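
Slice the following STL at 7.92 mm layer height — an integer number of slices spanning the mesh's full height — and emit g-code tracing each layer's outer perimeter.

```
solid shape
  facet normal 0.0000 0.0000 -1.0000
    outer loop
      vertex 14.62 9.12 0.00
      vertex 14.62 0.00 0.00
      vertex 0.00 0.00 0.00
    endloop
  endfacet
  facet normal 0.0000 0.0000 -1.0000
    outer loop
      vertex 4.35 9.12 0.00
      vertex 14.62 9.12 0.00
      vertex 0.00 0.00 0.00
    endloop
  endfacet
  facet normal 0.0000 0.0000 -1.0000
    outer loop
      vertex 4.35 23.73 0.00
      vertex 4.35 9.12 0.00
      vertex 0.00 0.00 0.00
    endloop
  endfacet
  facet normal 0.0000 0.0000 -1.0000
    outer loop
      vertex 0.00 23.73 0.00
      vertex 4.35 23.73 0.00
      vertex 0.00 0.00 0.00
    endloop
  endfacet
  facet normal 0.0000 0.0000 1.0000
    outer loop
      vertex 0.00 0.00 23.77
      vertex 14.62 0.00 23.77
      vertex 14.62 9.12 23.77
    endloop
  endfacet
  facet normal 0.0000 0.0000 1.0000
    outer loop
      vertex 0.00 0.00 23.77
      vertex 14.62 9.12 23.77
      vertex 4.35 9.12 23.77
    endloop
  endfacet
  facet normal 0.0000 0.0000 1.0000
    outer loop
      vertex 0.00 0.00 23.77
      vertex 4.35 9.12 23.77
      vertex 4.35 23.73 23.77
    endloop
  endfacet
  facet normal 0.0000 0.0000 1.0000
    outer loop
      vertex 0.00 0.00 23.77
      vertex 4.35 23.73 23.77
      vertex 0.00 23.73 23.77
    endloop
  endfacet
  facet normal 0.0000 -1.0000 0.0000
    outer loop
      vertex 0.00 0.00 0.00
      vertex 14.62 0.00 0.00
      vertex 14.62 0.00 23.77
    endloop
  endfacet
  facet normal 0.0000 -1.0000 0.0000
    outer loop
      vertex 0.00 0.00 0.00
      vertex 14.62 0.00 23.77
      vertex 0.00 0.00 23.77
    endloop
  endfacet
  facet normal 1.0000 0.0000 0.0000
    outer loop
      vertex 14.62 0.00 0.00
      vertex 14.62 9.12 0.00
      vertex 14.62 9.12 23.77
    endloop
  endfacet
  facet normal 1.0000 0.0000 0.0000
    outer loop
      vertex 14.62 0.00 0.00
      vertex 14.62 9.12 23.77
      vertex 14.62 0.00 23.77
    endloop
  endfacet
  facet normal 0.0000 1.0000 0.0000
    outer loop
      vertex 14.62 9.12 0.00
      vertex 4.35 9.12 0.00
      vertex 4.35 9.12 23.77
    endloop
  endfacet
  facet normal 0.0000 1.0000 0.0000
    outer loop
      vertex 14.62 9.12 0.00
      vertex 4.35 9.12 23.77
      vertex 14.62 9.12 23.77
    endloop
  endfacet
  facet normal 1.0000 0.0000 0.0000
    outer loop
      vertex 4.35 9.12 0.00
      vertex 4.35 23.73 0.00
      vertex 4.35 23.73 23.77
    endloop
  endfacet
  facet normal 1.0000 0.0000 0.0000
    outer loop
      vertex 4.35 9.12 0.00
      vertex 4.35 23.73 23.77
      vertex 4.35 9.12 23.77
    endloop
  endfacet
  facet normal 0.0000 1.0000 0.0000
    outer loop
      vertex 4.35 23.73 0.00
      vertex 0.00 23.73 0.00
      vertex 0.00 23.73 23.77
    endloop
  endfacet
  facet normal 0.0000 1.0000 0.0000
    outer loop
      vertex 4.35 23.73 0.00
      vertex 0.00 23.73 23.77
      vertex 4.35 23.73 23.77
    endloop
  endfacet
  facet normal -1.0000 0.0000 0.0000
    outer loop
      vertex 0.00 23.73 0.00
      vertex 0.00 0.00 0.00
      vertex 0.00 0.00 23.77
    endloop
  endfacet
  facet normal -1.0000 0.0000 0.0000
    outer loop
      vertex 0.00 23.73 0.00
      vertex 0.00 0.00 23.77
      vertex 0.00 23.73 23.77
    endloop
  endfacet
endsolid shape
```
; perimeter-only toolpath
G21 ; units = mm
G90 ; absolute positioning
G28 ; home
; layer 1
G0 Z7.92
G0 X0.00 Y0.00
G1 X14.62 Y0.00
G1 X14.62 Y9.12
G1 X4.35 Y9.12
G1 X4.35 Y23.73
G1 X0.00 Y23.73
G1 X0.00 Y0.00
; layer 2
G0 Z15.85
G0 X0.00 Y0.00
G1 X14.62 Y0.00
G1 X14.62 Y9.12
G1 X4.35 Y9.12
G1 X4.35 Y23.73
G1 X0.00 Y23.73
G1 X0.00 Y0.00
; layer 3
G0 Z23.77
G0 X0.00 Y0.00
G1 X14.62 Y0.00
G1 X14.62 Y9.12
G1 X4.35 Y9.12
G1 X4.35 Y23.73
G1 X0.00 Y23.73
G1 X0.00 Y0.00
M2 ; end

The solid is an L-shaped prism: outer 14.6 × 23.7 mm, arm thicknesses ≈ 9.12 mm (horizontal) and 4.35 mm (vertical), extruded 23.8 mm in z. Slicing at Δz = 7.92 mm — 3 equal slices spanning the solid's height, so layer i sits at z = i·h/3 — gives 3 non-empty perimeters. Each is a 6-segment closed polygon; G0 lifts to the layer z and rapids to the start vertex, then G1 traces the edges.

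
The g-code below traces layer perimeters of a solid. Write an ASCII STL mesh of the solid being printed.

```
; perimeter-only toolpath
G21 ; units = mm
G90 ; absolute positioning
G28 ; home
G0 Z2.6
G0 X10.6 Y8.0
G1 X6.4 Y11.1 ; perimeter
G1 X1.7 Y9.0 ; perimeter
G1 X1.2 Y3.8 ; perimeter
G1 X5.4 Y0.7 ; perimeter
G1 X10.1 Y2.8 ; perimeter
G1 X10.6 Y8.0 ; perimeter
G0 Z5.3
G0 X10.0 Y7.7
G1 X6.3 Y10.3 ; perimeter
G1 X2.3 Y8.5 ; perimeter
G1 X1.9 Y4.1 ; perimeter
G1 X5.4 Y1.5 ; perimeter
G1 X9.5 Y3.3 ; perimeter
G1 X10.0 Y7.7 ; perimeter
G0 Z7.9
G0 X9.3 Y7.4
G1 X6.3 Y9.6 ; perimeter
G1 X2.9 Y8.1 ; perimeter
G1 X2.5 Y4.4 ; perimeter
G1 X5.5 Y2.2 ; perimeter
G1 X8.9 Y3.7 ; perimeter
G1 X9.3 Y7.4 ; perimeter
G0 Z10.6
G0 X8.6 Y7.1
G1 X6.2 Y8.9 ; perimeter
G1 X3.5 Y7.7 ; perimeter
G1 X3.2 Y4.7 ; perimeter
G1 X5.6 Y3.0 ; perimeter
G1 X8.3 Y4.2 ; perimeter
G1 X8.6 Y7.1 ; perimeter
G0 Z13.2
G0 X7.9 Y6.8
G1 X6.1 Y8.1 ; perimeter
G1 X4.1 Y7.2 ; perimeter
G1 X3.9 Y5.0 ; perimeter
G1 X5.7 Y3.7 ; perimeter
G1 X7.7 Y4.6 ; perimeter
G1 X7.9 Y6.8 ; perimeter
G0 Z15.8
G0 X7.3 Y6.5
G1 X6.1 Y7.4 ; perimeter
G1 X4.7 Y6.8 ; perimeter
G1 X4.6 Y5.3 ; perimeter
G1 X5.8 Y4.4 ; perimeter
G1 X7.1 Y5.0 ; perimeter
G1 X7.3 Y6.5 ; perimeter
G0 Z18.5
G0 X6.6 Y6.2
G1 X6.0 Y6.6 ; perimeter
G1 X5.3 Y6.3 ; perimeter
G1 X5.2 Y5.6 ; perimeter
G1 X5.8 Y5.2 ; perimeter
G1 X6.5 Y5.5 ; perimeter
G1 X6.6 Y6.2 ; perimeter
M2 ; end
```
solid part
  facet normal 0.0000 0.0000 -1.0000
    outer loop
      vertex 1.1 9.4 0.0
      vertex 6.5 11.8 0.0
      vertex 11.3 8.3 0.0
    endloop
  endfacet
  facet normal 0.0000 0.0000 -1.0000
    outer loop
      vertex 0.5 3.5 0.0
      vertex 1.1 9.4 0.0
      vertex 11.3 8.3 0.0
    endloop
  endfacet
  facet normal 0.0000 0.0000 -1.0000
    outer loop
      vertex 5.3 0.0 0.0
      vertex 0.5 3.5 0.0
      vertex 11.3 8.3 0.0
    endloop
  endfacet
  facet normal 0.0000 0.0000 -1.0000
    outer loop
      vertex 10.7 2.4 0.0
      vertex 5.3 0.0 0.0
      vertex 11.3 8.3 0.0
    endloop
  endfacet
  facet normal 0.5726 0.7852 0.2358
    outer loop
      vertex 11.3 8.3 0.0
      vertex 6.5 11.8 0.0
      vertex 5.9 5.9 21.1
    endloop
  endfacet
  facet normal -0.3946 0.8878 0.2370
    outer loop
      vertex 6.5 11.8 0.0
      vertex 1.1 9.4 0.0
      vertex 5.9 5.9 21.1
    endloop
  endfacet
  facet normal -0.9667 0.0983 0.2362
    outer loop
      vertex 1.1 9.4 0.0
      vertex 0.5 3.5 0.0
      vertex 5.9 5.9 21.1
    endloop
  endfacet
  facet normal -0.5726 -0.7852 0.2358
    outer loop
      vertex 0.5 3.5 0.0
      vertex 5.3 0.0 0.0
      vertex 5.9 5.9 21.1
    endloop
  endfacet
  facet normal 0.3946 -0.8878 0.2370
    outer loop
      vertex 5.3 0.0 0.0
      vertex 10.7 2.4 0.0
      vertex 5.9 5.9 21.1
    endloop
  endfacet
  facet normal 0.9667 -0.0983 0.2362
    outer loop
      vertex 10.7 2.4 0.0
      vertex 11.3 8.3 0.0
      vertex 5.9 5.9 21.1
    endloop
  endfacet
endsolid part

The G0 Z moves step by Δz≈2.6 mm. The G1 loops shrink linearly with z, so the solid tapers from its base footprint up to z≈21.1. Closing with a flat bottom cap and the tapered top and triangulating gives 10 facets — a regular 6-sided pyramid, base circumscribed radius ≈ 5.9 mm, apex at z ≈ 21.1 mm.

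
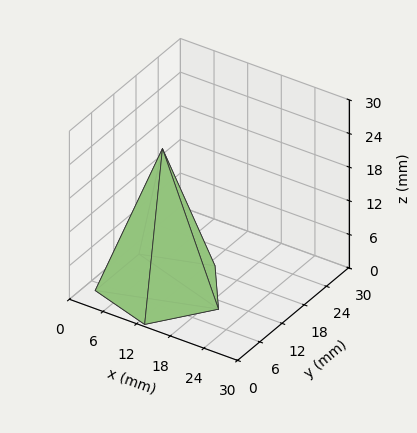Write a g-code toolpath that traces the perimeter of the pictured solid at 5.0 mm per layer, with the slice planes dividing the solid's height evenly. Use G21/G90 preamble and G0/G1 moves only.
Reading the render: the shape is a regular 5-sided pyramid, base circumscribed radius ≈ 10 mm, apex at z ≈ 25 mm (dimensions read to the nearest mm from the axis ticks). For the g-code, the solid's height is divided into equal slices at the stated Δz and each level perimeter traced with G1 moves after a G0 lift.

; perimeter-only toolpath
G21 ; units = mm
G90 ; absolute positioning
G28 ; home
; layer 1
G0 Z5.0
G0 X18.0 Y10.0
G1 X12.5 Y17.6
G1 X3.5 Y14.7
G1 X3.5 Y5.3
G1 X12.5 Y2.4
G1 X18.0 Y10.0
; layer 2
G0 Z10.0
G0 X16.0 Y10.0
G1 X11.9 Y15.7
G1 X5.1 Y13.5
G1 X5.1 Y6.5
G1 X11.9 Y4.3
G1 X16.0 Y10.0
; layer 3
G0 Z15.0
G0 X14.0 Y10.0
G1 X11.2 Y13.8
G1 X6.8 Y12.4
G1 X6.8 Y7.6
G1 X11.2 Y6.2
G1 X14.0 Y10.0
; layer 4
G0 Z20.0
G0 X12.0 Y10.0
G1 X10.6 Y11.9
G1 X8.4 Y11.2
G1 X8.4 Y8.8
G1 X10.6 Y8.1
G1 X12.0 Y10.0
M2 ; end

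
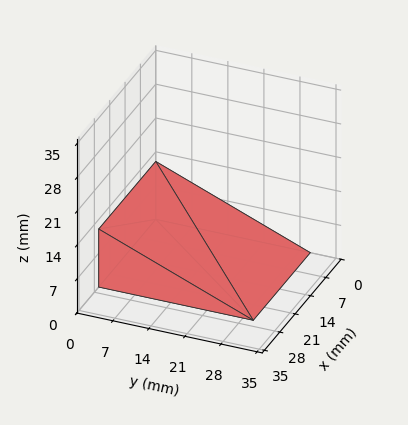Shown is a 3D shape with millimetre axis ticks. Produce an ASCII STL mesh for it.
Reading the render: the shape is a wedge (ramp): 26 × 30 mm base, rising to 12 mm along the y=0 edge and sloping linearly to z=0 at y=30 (dimensions read to the nearest mm from the axis ticks). For the STL, each face is triangulated and given an outward normal.

solid part
  facet normal 0.0000 0.0000 -1.0000
    outer loop
      vertex 26.0 30.0 0.0
      vertex 26.0 0.0 0.0
      vertex 0.0 0.0 0.0
    endloop
  endfacet
  facet normal 0.0000 0.0000 -1.0000
    outer loop
      vertex 0.0 30.0 0.0
      vertex 26.0 30.0 0.0
      vertex 0.0 0.0 0.0
    endloop
  endfacet
  facet normal 0.0000 -1.0000 0.0000
    outer loop
      vertex 0.0 0.0 0.0
      vertex 26.0 0.0 0.0
      vertex 26.0 0.0 12.0
    endloop
  endfacet
  facet normal 0.0000 -1.0000 0.0000
    outer loop
      vertex 0.0 0.0 0.0
      vertex 26.0 0.0 12.0
      vertex 0.0 0.0 12.0
    endloop
  endfacet
  facet normal 0.0000 0.3714 0.9285
    outer loop
      vertex 0.0 0.0 12.0
      vertex 26.0 0.0 12.0
      vertex 26.0 30.0 0.0
    endloop
  endfacet
  facet normal 0.0000 0.3714 0.9285
    outer loop
      vertex 0.0 0.0 12.0
      vertex 26.0 30.0 0.0
      vertex 0.0 30.0 0.0
    endloop
  endfacet
  facet normal -1.0000 0.0000 0.0000
    outer loop
      vertex 0.0 0.0 12.0
      vertex 0.0 30.0 0.0
      vertex 0.0 0.0 0.0
    endloop
  endfacet
  facet normal 1.0000 0.0000 0.0000
    outer loop
      vertex 26.0 0.0 0.0
      vertex 26.0 30.0 0.0
      vertex 26.0 0.0 12.0
    endloop
  endfacet
endsolid part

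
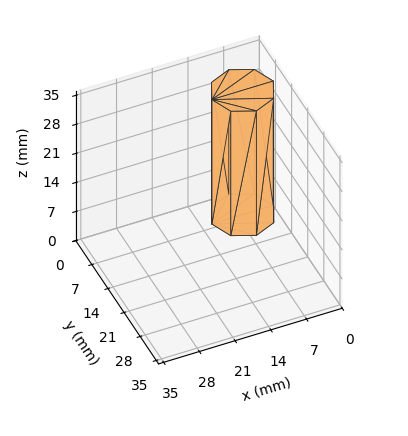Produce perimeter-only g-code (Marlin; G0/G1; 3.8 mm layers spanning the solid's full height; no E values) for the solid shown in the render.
Reading the render: the shape is a regular 8-sided prism (a cylinder approximated with 8 flat sides), circumscribed radius ≈ 6 mm, height ≈ 30 mm (dimensions read to the nearest mm from the axis ticks). For the g-code, the solid's height is divided into equal slices at the stated Δz and each level perimeter traced with G1 moves after a G0 lift.

; perimeter-only toolpath
G21 ; units = mm
G90 ; absolute positioning
G28 ; home
; layer 1
G0 Z3.8
G0 X12.0 Y6.0
G1 X10.2 Y10.2
G1 X6.0 Y12.0
G1 X1.8 Y10.2
G1 X0.0 Y6.0
G1 X1.8 Y1.8
G1 X6.0 Y0.0
G1 X10.2 Y1.8
G1 X12.0 Y6.0
; layer 2
G0 Z7.5
G0 X12.0 Y6.0
G1 X10.2 Y10.2
G1 X6.0 Y12.0
G1 X1.8 Y10.2
G1 X0.0 Y6.0
G1 X1.8 Y1.8
G1 X6.0 Y0.0
G1 X10.2 Y1.8
G1 X12.0 Y6.0
; layer 3
G0 Z11.2
G0 X12.0 Y6.0
G1 X10.2 Y10.2
G1 X6.0 Y12.0
G1 X1.8 Y10.2
G1 X0.0 Y6.0
G1 X1.8 Y1.8
G1 X6.0 Y0.0
G1 X10.2 Y1.8
G1 X12.0 Y6.0
; layer 4
G0 Z15.0
G0 X12.0 Y6.0
G1 X10.2 Y10.2
G1 X6.0 Y12.0
G1 X1.8 Y10.2
G1 X0.0 Y6.0
G1 X1.8 Y1.8
G1 X6.0 Y0.0
G1 X10.2 Y1.8
G1 X12.0 Y6.0
; layer 5
G0 Z18.8
G0 X12.0 Y6.0
G1 X10.2 Y10.2
G1 X6.0 Y12.0
G1 X1.8 Y10.2
G1 X0.0 Y6.0
G1 X1.8 Y1.8
G1 X6.0 Y0.0
G1 X10.2 Y1.8
G1 X12.0 Y6.0
; layer 6
G0 Z22.5
G0 X12.0 Y6.0
G1 X10.2 Y10.2
G1 X6.0 Y12.0
G1 X1.8 Y10.2
G1 X0.0 Y6.0
G1 X1.8 Y1.8
G1 X6.0 Y0.0
G1 X10.2 Y1.8
G1 X12.0 Y6.0
; layer 7
G0 Z26.2
G0 X12.0 Y6.0
G1 X10.2 Y10.2
G1 X6.0 Y12.0
G1 X1.8 Y10.2
G1 X0.0 Y6.0
G1 X1.8 Y1.8
G1 X6.0 Y0.0
G1 X10.2 Y1.8
G1 X12.0 Y6.0
; layer 8
G0 Z30.0
G0 X12.0 Y6.0
G1 X10.2 Y10.2
G1 X6.0 Y12.0
G1 X1.8 Y10.2
G1 X0.0 Y6.0
G1 X1.8 Y1.8
G1 X6.0 Y0.0
G1 X10.2 Y1.8
G1 X12.0 Y6.0
M2 ; end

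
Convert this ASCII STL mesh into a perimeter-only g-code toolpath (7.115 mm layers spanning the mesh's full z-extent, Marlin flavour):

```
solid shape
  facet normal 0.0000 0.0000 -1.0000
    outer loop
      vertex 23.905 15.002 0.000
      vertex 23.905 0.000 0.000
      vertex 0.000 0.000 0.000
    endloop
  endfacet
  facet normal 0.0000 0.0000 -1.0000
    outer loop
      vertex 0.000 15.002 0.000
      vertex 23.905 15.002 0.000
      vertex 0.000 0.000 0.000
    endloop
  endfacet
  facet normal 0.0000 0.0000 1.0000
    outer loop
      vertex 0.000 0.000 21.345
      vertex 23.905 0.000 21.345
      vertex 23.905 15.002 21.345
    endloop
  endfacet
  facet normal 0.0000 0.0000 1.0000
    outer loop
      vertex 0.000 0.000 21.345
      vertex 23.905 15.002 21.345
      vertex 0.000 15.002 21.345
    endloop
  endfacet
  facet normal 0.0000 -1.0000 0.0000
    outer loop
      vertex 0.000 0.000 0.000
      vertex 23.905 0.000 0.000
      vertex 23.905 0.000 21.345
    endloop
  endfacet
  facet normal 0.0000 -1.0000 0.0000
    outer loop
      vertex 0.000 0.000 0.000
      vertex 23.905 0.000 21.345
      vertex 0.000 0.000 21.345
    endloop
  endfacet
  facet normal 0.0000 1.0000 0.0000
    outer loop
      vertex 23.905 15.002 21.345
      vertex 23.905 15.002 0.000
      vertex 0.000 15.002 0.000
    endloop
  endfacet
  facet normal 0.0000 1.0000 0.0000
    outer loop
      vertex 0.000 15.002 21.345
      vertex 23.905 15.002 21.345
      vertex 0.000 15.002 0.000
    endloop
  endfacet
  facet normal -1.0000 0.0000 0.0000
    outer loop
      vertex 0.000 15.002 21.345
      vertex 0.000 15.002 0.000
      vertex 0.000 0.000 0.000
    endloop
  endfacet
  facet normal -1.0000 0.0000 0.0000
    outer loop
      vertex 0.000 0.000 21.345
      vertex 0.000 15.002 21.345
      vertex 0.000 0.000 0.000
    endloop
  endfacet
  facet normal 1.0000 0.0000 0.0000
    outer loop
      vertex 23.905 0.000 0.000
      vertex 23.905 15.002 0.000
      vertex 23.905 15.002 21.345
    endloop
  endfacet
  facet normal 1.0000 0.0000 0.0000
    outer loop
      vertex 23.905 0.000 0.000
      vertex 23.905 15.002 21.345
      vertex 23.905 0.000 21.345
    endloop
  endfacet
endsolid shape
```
; perimeter-only toolpath
G21 ; units = mm
G90 ; absolute positioning
G28 ; home
; layer 1
G0 Z7.115
G0 X0.000 Y0.000
G1 X23.905 Y0.000
G1 X23.905 Y15.002
G1 X0.000 Y15.002
G1 X0.000 Y0.000
; layer 2
G0 Z14.230
G0 X0.000 Y0.000
G1 X23.905 Y0.000
G1 X23.905 Y15.002
G1 X0.000 Y15.002
G1 X0.000 Y0.000
; layer 3
G0 Z21.345
G0 X0.000 Y0.000
G1 X23.905 Y0.000
G1 X23.905 Y15.002
G1 X0.000 Y15.002
G1 X0.000 Y0.000
M2 ; end

The solid is a rectangular box, roughly 23.9 × 15 mm footprint and 21.3 mm tall. Slicing at Δz = 7.115 mm — 3 equal slices spanning the solid's height, so layer i sits at z = i·h/3 — gives 3 non-empty perimeters. Each is a 4-segment closed polygon; G0 lifts to the layer z and rapids to the start vertex, then G1 traces the edges.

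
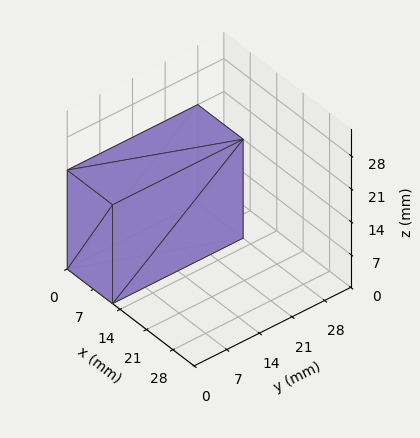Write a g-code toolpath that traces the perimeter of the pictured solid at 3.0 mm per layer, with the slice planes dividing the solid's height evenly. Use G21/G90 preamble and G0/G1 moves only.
Reading the render: the shape is a rectangular box, roughly 12 × 28 mm footprint and 21 mm tall (dimensions read to the nearest mm from the axis ticks). For the g-code, the solid's height is divided into equal slices at the stated Δz and each level perimeter traced with G1 moves after a G0 lift.

; perimeter-only toolpath
G21 ; units = mm
G90 ; absolute positioning
G28 ; home
; layer 1
G0 Z3.0
G0 X0.0 Y0.0
G1 X12.0 Y0.0
G1 X12.0 Y28.0
G1 X0.0 Y28.0
G1 X0.0 Y0.0
; layer 2
G0 Z6.0
G0 X0.0 Y0.0
G1 X12.0 Y0.0
G1 X12.0 Y28.0
G1 X0.0 Y28.0
G1 X0.0 Y0.0
; layer 3
G0 Z9.0
G0 X0.0 Y0.0
G1 X12.0 Y0.0
G1 X12.0 Y28.0
G1 X0.0 Y28.0
G1 X0.0 Y0.0
; layer 4
G0 Z12.0
G0 X0.0 Y0.0
G1 X12.0 Y0.0
G1 X12.0 Y28.0
G1 X0.0 Y28.0
G1 X0.0 Y0.0
; layer 5
G0 Z15.0
G0 X0.0 Y0.0
G1 X12.0 Y0.0
G1 X12.0 Y28.0
G1 X0.0 Y28.0
G1 X0.0 Y0.0
; layer 6
G0 Z18.0
G0 X0.0 Y0.0
G1 X12.0 Y0.0
G1 X12.0 Y28.0
G1 X0.0 Y28.0
G1 X0.0 Y0.0
; layer 7
G0 Z21.0
G0 X0.0 Y0.0
G1 X12.0 Y0.0
G1 X12.0 Y28.0
G1 X0.0 Y28.0
G1 X0.0 Y0.0
M2 ; end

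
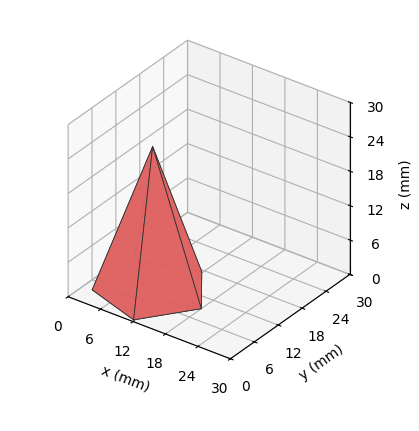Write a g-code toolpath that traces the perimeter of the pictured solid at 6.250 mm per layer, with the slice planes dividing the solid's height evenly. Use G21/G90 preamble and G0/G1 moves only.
Reading the render: the shape is a regular 5-sided pyramid, base circumscribed radius ≈ 9 mm, apex at z ≈ 25 mm (dimensions read to the nearest mm from the axis ticks). For the g-code, the solid's height is divided into equal slices at the stated Δz and each level perimeter traced with G1 moves after a G0 lift.

; perimeter-only toolpath
G21 ; units = mm
G90 ; absolute positioning
G28 ; home
; layer 1
G0 Z6.250
G0 X15.750 Y9.000
G1 X11.086 Y15.420
G1 X3.539 Y12.967
G1 X3.539 Y5.032
G1 X11.086 Y2.580
G1 X15.750 Y9.000
; layer 2
G0 Z12.500
G0 X13.500 Y9.000
G1 X10.390 Y13.280
G1 X5.359 Y11.645
G1 X5.359 Y6.355
G1 X10.390 Y4.720
G1 X13.500 Y9.000
; layer 3
G0 Z18.750
G0 X11.250 Y9.000
G1 X9.695 Y11.140
G1 X7.180 Y10.322
G1 X7.180 Y7.678
G1 X9.695 Y6.860
G1 X11.250 Y9.000
M2 ; end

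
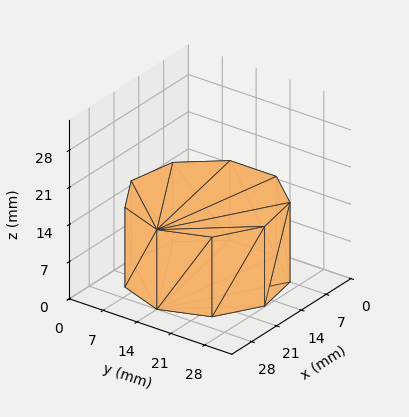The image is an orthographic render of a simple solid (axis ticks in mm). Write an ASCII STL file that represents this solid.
Reading the render: the shape is a regular 9-sided prism (a cylinder approximated with 9 flat sides), circumscribed radius ≈ 14 mm, height ≈ 15 mm (dimensions read to the nearest mm from the axis ticks). For the STL, each face is triangulated and given an outward normal.

solid part
  facet normal 0.0000 0.0000 -1.0000
    outer loop
      vertex 16.43 27.79 0.00
      vertex 24.72 23.00 0.00
      vertex 28.00 14.00 0.00
    endloop
  endfacet
  facet normal 0.0000 0.0000 -1.0000
    outer loop
      vertex 7.00 26.12 0.00
      vertex 16.43 27.79 0.00
      vertex 28.00 14.00 0.00
    endloop
  endfacet
  facet normal 0.0000 0.0000 -1.0000
    outer loop
      vertex 0.84 18.79 0.00
      vertex 7.00 26.12 0.00
      vertex 28.00 14.00 0.00
    endloop
  endfacet
  facet normal 0.0000 0.0000 -1.0000
    outer loop
      vertex 0.84 9.21 0.00
      vertex 0.84 18.79 0.00
      vertex 28.00 14.00 0.00
    endloop
  endfacet
  facet normal 0.0000 0.0000 -1.0000
    outer loop
      vertex 7.00 1.88 0.00
      vertex 0.84 9.21 0.00
      vertex 28.00 14.00 0.00
    endloop
  endfacet
  facet normal 0.0000 0.0000 -1.0000
    outer loop
      vertex 16.43 0.21 0.00
      vertex 7.00 1.88 0.00
      vertex 28.00 14.00 0.00
    endloop
  endfacet
  facet normal 0.0000 0.0000 -1.0000
    outer loop
      vertex 24.72 5.00 0.00
      vertex 16.43 0.21 0.00
      vertex 28.00 14.00 0.00
    endloop
  endfacet
  facet normal 0.0000 0.0000 1.0000
    outer loop
      vertex 28.00 14.00 15.00
      vertex 24.72 23.00 15.00
      vertex 16.43 27.79 15.00
    endloop
  endfacet
  facet normal 0.0000 0.0000 1.0000
    outer loop
      vertex 28.00 14.00 15.00
      vertex 16.43 27.79 15.00
      vertex 7.00 26.12 15.00
    endloop
  endfacet
  facet normal 0.0000 0.0000 1.0000
    outer loop
      vertex 28.00 14.00 15.00
      vertex 7.00 26.12 15.00
      vertex 0.84 18.79 15.00
    endloop
  endfacet
  facet normal 0.0000 0.0000 1.0000
    outer loop
      vertex 28.00 14.00 15.00
      vertex 0.84 18.79 15.00
      vertex 0.84 9.21 15.00
    endloop
  endfacet
  facet normal 0.0000 0.0000 1.0000
    outer loop
      vertex 28.00 14.00 15.00
      vertex 0.84 9.21 15.00
      vertex 7.00 1.88 15.00
    endloop
  endfacet
  facet normal 0.0000 0.0000 1.0000
    outer loop
      vertex 28.00 14.00 15.00
      vertex 7.00 1.88 15.00
      vertex 16.43 0.21 15.00
    endloop
  endfacet
  facet normal 0.0000 0.0000 1.0000
    outer loop
      vertex 28.00 14.00 15.00
      vertex 16.43 0.21 15.00
      vertex 24.72 5.00 15.00
    endloop
  endfacet
  facet normal 0.9395 0.3424 0.0000
    outer loop
      vertex 28.00 14.00 0.00
      vertex 24.72 23.00 0.00
      vertex 24.72 23.00 15.00
    endloop
  endfacet
  facet normal 0.9395 0.3424 0.0000
    outer loop
      vertex 28.00 14.00 0.00
      vertex 24.72 23.00 15.00
      vertex 28.00 14.00 15.00
    endloop
  endfacet
  facet normal 0.5003 0.8659 0.0000
    outer loop
      vertex 24.72 23.00 0.00
      vertex 16.43 27.79 0.00
      vertex 16.43 27.79 15.00
    endloop
  endfacet
  facet normal 0.5003 0.8659 0.0000
    outer loop
      vertex 24.72 23.00 0.00
      vertex 16.43 27.79 15.00
      vertex 24.72 23.00 15.00
    endloop
  endfacet
  facet normal -0.1744 0.9847 0.0000
    outer loop
      vertex 16.43 27.79 0.00
      vertex 7.00 26.12 0.00
      vertex 7.00 26.12 15.00
    endloop
  endfacet
  facet normal -0.1744 0.9847 0.0000
    outer loop
      vertex 16.43 27.79 0.00
      vertex 7.00 26.12 15.00
      vertex 16.43 27.79 15.00
    endloop
  endfacet
  facet normal -0.7656 0.6434 0.0000
    outer loop
      vertex 7.00 26.12 0.00
      vertex 0.84 18.79 0.00
      vertex 0.84 18.79 15.00
    endloop
  endfacet
  facet normal -0.7656 0.6434 0.0000
    outer loop
      vertex 7.00 26.12 0.00
      vertex 0.84 18.79 15.00
      vertex 7.00 26.12 15.00
    endloop
  endfacet
  facet normal -1.0000 0.0000 0.0000
    outer loop
      vertex 0.84 18.79 0.00
      vertex 0.84 9.21 0.00
      vertex 0.84 9.21 15.00
    endloop
  endfacet
  facet normal -1.0000 0.0000 0.0000
    outer loop
      vertex 0.84 18.79 0.00
      vertex 0.84 9.21 15.00
      vertex 0.84 18.79 15.00
    endloop
  endfacet
  facet normal -0.7656 -0.6434 0.0000
    outer loop
      vertex 0.84 9.21 0.00
      vertex 7.00 1.88 0.00
      vertex 7.00 1.88 15.00
    endloop
  endfacet
  facet normal -0.7656 -0.6434 0.0000
    outer loop
      vertex 0.84 9.21 0.00
      vertex 7.00 1.88 15.00
      vertex 0.84 9.21 15.00
    endloop
  endfacet
  facet normal -0.1744 -0.9847 0.0000
    outer loop
      vertex 7.00 1.88 0.00
      vertex 16.43 0.21 0.00
      vertex 16.43 0.21 15.00
    endloop
  endfacet
  facet normal -0.1744 -0.9847 0.0000
    outer loop
      vertex 7.00 1.88 0.00
      vertex 16.43 0.21 15.00
      vertex 7.00 1.88 15.00
    endloop
  endfacet
  facet normal 0.5003 -0.8659 0.0000
    outer loop
      vertex 16.43 0.21 0.00
      vertex 24.72 5.00 0.00
      vertex 24.72 5.00 15.00
    endloop
  endfacet
  facet normal 0.5003 -0.8659 0.0000
    outer loop
      vertex 16.43 0.21 0.00
      vertex 24.72 5.00 15.00
      vertex 16.43 0.21 15.00
    endloop
  endfacet
  facet normal 0.9395 -0.3424 0.0000
    outer loop
      vertex 24.72 5.00 0.00
      vertex 28.00 14.00 0.00
      vertex 28.00 14.00 15.00
    endloop
  endfacet
  facet normal 0.9395 -0.3424 0.0000
    outer loop
      vertex 24.72 5.00 0.00
      vertex 28.00 14.00 15.00
      vertex 24.72 5.00 15.00
    endloop
  endfacet
endsolid part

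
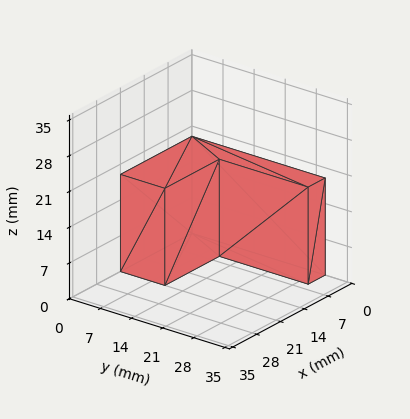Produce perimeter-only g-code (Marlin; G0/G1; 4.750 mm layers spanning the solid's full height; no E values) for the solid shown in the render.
Reading the render: the shape is an L-shaped prism: outer 21 × 30 mm, arm thicknesses ≈ 10 mm (horizontal) and 5 mm (vertical), extruded 19 mm in z (dimensions read to the nearest mm from the axis ticks). For the g-code, the solid's height is divided into equal slices at the stated Δz and each level perimeter traced with G1 moves after a G0 lift.

; perimeter-only toolpath
G21 ; units = mm
G90 ; absolute positioning
G28 ; home
; layer 1
G0 Z4.750
G0 X0.000 Y0.000
G1 X21.000 Y0.000
G1 X21.000 Y10.000
G1 X5.000 Y10.000
G1 X5.000 Y30.000
G1 X0.000 Y30.000
G1 X0.000 Y0.000
; layer 2
G0 Z9.500
G0 X0.000 Y0.000
G1 X21.000 Y0.000
G1 X21.000 Y10.000
G1 X5.000 Y10.000
G1 X5.000 Y30.000
G1 X0.000 Y30.000
G1 X0.000 Y0.000
; layer 3
G0 Z14.250
G0 X0.000 Y0.000
G1 X21.000 Y0.000
G1 X21.000 Y10.000
G1 X5.000 Y10.000
G1 X5.000 Y30.000
G1 X0.000 Y30.000
G1 X0.000 Y0.000
; layer 4
G0 Z19.000
G0 X0.000 Y0.000
G1 X21.000 Y0.000
G1 X21.000 Y10.000
G1 X5.000 Y10.000
G1 X5.000 Y30.000
G1 X0.000 Y30.000
G1 X0.000 Y0.000
M2 ; end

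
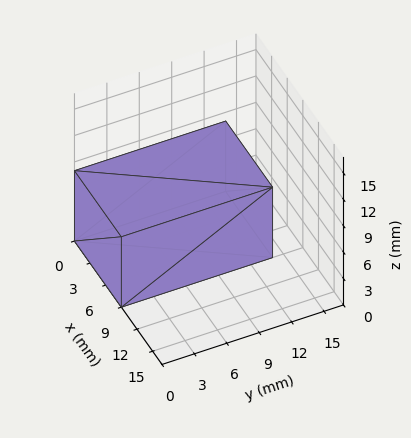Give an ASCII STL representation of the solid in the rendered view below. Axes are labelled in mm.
Reading the render: the shape is a rectangular box, roughly 9 × 14 mm footprint and 8 mm tall (dimensions read to the nearest mm from the axis ticks). For the STL, each face is triangulated and given an outward normal.

solid part
  facet normal 0.0000 0.0000 -1.0000
    outer loop
      vertex 9.0 14.0 0.0
      vertex 9.0 0.0 0.0
      vertex 0.0 0.0 0.0
    endloop
  endfacet
  facet normal 0.0000 0.0000 -1.0000
    outer loop
      vertex 0.0 14.0 0.0
      vertex 9.0 14.0 0.0
      vertex 0.0 0.0 0.0
    endloop
  endfacet
  facet normal 0.0000 0.0000 1.0000
    outer loop
      vertex 0.0 0.0 8.0
      vertex 9.0 0.0 8.0
      vertex 9.0 14.0 8.0
    endloop
  endfacet
  facet normal 0.0000 0.0000 1.0000
    outer loop
      vertex 0.0 0.0 8.0
      vertex 9.0 14.0 8.0
      vertex 0.0 14.0 8.0
    endloop
  endfacet
  facet normal 0.0000 -1.0000 0.0000
    outer loop
      vertex 0.0 0.0 0.0
      vertex 9.0 0.0 0.0
      vertex 9.0 0.0 8.0
    endloop
  endfacet
  facet normal 0.0000 -1.0000 0.0000
    outer loop
      vertex 0.0 0.0 0.0
      vertex 9.0 0.0 8.0
      vertex 0.0 0.0 8.0
    endloop
  endfacet
  facet normal 0.0000 1.0000 0.0000
    outer loop
      vertex 9.0 14.0 8.0
      vertex 9.0 14.0 0.0
      vertex 0.0 14.0 0.0
    endloop
  endfacet
  facet normal 0.0000 1.0000 0.0000
    outer loop
      vertex 0.0 14.0 8.0
      vertex 9.0 14.0 8.0
      vertex 0.0 14.0 0.0
    endloop
  endfacet
  facet normal -1.0000 0.0000 0.0000
    outer loop
      vertex 0.0 14.0 8.0
      vertex 0.0 14.0 0.0
      vertex 0.0 0.0 0.0
    endloop
  endfacet
  facet normal -1.0000 0.0000 0.0000
    outer loop
      vertex 0.0 0.0 8.0
      vertex 0.0 14.0 8.0
      vertex 0.0 0.0 0.0
    endloop
  endfacet
  facet normal 1.0000 0.0000 0.0000
    outer loop
      vertex 9.0 0.0 0.0
      vertex 9.0 14.0 0.0
      vertex 9.0 14.0 8.0
    endloop
  endfacet
  facet normal 1.0000 0.0000 0.0000
    outer loop
      vertex 9.0 0.0 0.0
      vertex 9.0 14.0 8.0
      vertex 9.0 0.0 8.0
    endloop
  endfacet
endsolid part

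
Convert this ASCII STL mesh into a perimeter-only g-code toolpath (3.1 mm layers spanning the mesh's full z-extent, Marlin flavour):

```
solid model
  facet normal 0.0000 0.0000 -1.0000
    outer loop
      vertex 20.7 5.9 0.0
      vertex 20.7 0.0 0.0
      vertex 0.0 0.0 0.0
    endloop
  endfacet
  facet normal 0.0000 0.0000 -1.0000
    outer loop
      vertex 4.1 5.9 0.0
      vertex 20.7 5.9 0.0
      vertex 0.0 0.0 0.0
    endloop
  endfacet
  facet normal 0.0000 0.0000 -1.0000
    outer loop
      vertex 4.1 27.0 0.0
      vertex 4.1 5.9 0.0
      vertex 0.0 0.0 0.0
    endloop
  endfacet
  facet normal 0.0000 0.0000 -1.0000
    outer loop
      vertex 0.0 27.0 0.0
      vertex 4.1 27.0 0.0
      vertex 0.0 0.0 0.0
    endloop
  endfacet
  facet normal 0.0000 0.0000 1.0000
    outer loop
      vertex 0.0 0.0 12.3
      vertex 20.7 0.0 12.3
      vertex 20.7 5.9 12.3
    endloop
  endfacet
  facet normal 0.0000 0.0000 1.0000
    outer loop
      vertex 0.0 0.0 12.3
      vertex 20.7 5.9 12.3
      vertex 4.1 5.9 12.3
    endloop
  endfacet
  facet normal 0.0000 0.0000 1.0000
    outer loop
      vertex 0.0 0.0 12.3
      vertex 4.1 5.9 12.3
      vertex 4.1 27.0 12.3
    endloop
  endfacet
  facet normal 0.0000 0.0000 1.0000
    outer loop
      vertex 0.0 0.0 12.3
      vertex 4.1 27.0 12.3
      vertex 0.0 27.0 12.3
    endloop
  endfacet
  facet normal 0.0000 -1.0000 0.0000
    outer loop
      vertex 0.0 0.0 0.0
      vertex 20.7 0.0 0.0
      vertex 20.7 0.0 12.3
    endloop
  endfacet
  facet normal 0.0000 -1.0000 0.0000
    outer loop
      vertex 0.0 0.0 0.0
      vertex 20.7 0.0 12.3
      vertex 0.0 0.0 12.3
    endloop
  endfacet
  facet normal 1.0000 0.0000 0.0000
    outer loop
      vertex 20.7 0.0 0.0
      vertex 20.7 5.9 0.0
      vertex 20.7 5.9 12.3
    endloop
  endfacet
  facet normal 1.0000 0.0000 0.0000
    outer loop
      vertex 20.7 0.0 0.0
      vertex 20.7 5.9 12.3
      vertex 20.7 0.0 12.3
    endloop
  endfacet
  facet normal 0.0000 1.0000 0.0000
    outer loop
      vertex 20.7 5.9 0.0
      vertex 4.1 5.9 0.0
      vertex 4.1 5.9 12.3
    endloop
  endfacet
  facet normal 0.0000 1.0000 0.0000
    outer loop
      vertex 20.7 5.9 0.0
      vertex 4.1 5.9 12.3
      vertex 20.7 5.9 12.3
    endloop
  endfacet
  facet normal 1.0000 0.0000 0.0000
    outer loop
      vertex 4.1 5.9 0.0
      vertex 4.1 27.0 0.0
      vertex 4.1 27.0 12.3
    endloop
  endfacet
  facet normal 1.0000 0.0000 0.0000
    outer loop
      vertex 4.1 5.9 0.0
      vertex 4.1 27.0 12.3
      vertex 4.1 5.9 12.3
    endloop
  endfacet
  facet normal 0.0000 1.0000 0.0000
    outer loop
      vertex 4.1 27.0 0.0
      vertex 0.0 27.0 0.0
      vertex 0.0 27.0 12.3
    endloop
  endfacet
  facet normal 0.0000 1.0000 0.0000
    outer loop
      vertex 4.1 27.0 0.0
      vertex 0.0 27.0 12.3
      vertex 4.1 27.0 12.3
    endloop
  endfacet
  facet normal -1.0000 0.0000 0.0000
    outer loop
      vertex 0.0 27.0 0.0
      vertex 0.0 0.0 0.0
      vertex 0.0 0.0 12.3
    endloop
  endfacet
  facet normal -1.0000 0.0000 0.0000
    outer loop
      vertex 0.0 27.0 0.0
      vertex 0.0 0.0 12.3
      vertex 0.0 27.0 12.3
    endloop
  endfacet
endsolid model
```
; perimeter-only toolpath
G21 ; units = mm
G90 ; absolute positioning
G28 ; home
; layer 1
G0 Z3.1
G0 X0.0 Y0.0
G1 X20.7 Y0.0
G1 X20.7 Y5.9
G1 X4.1 Y5.9
G1 X4.1 Y27.0
G1 X0.0 Y27.0
G1 X0.0 Y0.0
; layer 2
G0 Z6.2
G0 X0.0 Y0.0
G1 X20.7 Y0.0
G1 X20.7 Y5.9
G1 X4.1 Y5.9
G1 X4.1 Y27.0
G1 X0.0 Y27.0
G1 X0.0 Y0.0
; layer 3
G0 Z9.2
G0 X0.0 Y0.0
G1 X20.7 Y0.0
G1 X20.7 Y5.9
G1 X4.1 Y5.9
G1 X4.1 Y27.0
G1 X0.0 Y27.0
G1 X0.0 Y0.0
; layer 4
G0 Z12.3
G0 X0.0 Y0.0
G1 X20.7 Y0.0
G1 X20.7 Y5.9
G1 X4.1 Y5.9
G1 X4.1 Y27.0
G1 X0.0 Y27.0
G1 X0.0 Y0.0
M2 ; end

The solid is an L-shaped prism: outer 20.7 × 27 mm, arm thicknesses ≈ 5.9 mm (horizontal) and 4.1 mm (vertical), extruded 12.3 mm in z. Slicing at Δz = 3.1 mm — 4 equal slices spanning the solid's height, so layer i sits at z = i·h/4 — gives 4 non-empty perimeters. Each is a 6-segment closed polygon; G0 lifts to the layer z and rapids to the start vertex, then G1 traces the edges.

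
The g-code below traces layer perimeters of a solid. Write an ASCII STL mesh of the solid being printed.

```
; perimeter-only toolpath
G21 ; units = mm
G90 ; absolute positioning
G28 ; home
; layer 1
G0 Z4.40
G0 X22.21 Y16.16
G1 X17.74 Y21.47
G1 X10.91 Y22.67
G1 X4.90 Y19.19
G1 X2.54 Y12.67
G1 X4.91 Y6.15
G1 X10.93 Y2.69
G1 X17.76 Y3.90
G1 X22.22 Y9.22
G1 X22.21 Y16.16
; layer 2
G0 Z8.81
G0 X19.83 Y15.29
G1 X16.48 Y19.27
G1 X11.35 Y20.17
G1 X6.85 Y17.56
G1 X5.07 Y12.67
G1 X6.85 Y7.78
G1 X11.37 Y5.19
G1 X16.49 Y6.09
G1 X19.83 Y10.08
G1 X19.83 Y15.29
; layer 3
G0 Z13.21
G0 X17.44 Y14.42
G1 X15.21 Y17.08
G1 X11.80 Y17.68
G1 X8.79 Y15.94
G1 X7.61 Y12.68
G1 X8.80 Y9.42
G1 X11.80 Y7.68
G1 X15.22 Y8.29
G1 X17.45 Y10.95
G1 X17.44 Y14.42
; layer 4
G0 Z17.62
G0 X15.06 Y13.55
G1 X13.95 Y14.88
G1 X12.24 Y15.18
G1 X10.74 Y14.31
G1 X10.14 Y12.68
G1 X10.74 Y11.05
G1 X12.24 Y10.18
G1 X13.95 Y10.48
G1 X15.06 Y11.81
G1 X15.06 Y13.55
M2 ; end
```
solid part
  facet normal 0.0000 0.0000 -1.0000
    outer loop
      vertex 10.47 25.17 0.00
      vertex 19.01 23.67 0.00
      vertex 24.59 17.03 0.00
    endloop
  endfacet
  facet normal 0.0000 0.0000 -1.0000
    outer loop
      vertex 2.96 20.82 0.00
      vertex 10.47 25.17 0.00
      vertex 24.59 17.03 0.00
    endloop
  endfacet
  facet normal 0.0000 0.0000 -1.0000
    outer loop
      vertex 0.00 12.67 0.00
      vertex 2.96 20.82 0.00
      vertex 24.59 17.03 0.00
    endloop
  endfacet
  facet normal 0.0000 0.0000 -1.0000
    outer loop
      vertex 2.97 4.52 0.00
      vertex 0.00 12.67 0.00
      vertex 24.59 17.03 0.00
    endloop
  endfacet
  facet normal 0.0000 0.0000 -1.0000
    outer loop
      vertex 10.49 0.19 0.00
      vertex 2.97 4.52 0.00
      vertex 24.59 17.03 0.00
    endloop
  endfacet
  facet normal 0.0000 0.0000 -1.0000
    outer loop
      vertex 19.03 1.70 0.00
      vertex 10.49 0.19 0.00
      vertex 24.59 17.03 0.00
    endloop
  endfacet
  facet normal 0.0000 0.0000 -1.0000
    outer loop
      vertex 24.60 8.35 0.00
      vertex 19.03 1.70 0.00
      vertex 24.59 17.03 0.00
    endloop
  endfacet
  facet normal 0.6733 0.5658 0.4759
    outer loop
      vertex 24.59 17.03 0.00
      vertex 19.01 23.67 0.00
      vertex 12.68 12.68 22.02
    endloop
  endfacet
  facet normal 0.1521 0.8662 0.4760
    outer loop
      vertex 19.01 23.67 0.00
      vertex 10.47 25.17 0.00
      vertex 12.68 12.68 22.02
    endloop
  endfacet
  facet normal -0.4408 0.7610 0.4759
    outer loop
      vertex 10.47 25.17 0.00
      vertex 2.96 20.82 0.00
      vertex 12.68 12.68 22.02
    endloop
  endfacet
  facet normal -0.8267 0.3002 0.4759
    outer loop
      vertex 2.96 20.82 0.00
      vertex 0.00 12.67 0.00
      vertex 12.68 12.68 22.02
    endloop
  endfacet
  facet normal -0.8263 -0.3011 0.4760
    outer loop
      vertex 0.00 12.67 0.00
      vertex 2.97 4.52 0.00
      vertex 12.68 12.68 22.02
    endloop
  endfacet
  facet normal -0.4388 -0.7622 0.4760
    outer loop
      vertex 2.97 4.52 0.00
      vertex 10.49 0.19 0.00
      vertex 12.68 12.68 22.02
    endloop
  endfacet
  facet normal 0.1531 -0.8660 0.4760
    outer loop
      vertex 10.49 0.19 0.00
      vertex 19.03 1.70 0.00
      vertex 12.68 12.68 22.02
    endloop
  endfacet
  facet normal 0.6742 -0.5647 0.4760
    outer loop
      vertex 19.03 1.70 0.00
      vertex 24.60 8.35 0.00
      vertex 12.68 12.68 22.02
    endloop
  endfacet
  facet normal 0.8795 0.0010 0.4759
    outer loop
      vertex 24.60 8.35 0.00
      vertex 24.59 17.03 0.00
      vertex 12.68 12.68 22.02
    endloop
  endfacet
endsolid part

The G0 Z moves step by Δz≈4.40 mm. The G1 loops shrink linearly with z, so the solid tapers from its base footprint up to z≈22. Closing with a flat bottom cap and the tapered top and triangulating gives 16 facets — a regular 9-sided pyramid, base circumscribed radius ≈ 12.7 mm, apex at z ≈ 22 mm.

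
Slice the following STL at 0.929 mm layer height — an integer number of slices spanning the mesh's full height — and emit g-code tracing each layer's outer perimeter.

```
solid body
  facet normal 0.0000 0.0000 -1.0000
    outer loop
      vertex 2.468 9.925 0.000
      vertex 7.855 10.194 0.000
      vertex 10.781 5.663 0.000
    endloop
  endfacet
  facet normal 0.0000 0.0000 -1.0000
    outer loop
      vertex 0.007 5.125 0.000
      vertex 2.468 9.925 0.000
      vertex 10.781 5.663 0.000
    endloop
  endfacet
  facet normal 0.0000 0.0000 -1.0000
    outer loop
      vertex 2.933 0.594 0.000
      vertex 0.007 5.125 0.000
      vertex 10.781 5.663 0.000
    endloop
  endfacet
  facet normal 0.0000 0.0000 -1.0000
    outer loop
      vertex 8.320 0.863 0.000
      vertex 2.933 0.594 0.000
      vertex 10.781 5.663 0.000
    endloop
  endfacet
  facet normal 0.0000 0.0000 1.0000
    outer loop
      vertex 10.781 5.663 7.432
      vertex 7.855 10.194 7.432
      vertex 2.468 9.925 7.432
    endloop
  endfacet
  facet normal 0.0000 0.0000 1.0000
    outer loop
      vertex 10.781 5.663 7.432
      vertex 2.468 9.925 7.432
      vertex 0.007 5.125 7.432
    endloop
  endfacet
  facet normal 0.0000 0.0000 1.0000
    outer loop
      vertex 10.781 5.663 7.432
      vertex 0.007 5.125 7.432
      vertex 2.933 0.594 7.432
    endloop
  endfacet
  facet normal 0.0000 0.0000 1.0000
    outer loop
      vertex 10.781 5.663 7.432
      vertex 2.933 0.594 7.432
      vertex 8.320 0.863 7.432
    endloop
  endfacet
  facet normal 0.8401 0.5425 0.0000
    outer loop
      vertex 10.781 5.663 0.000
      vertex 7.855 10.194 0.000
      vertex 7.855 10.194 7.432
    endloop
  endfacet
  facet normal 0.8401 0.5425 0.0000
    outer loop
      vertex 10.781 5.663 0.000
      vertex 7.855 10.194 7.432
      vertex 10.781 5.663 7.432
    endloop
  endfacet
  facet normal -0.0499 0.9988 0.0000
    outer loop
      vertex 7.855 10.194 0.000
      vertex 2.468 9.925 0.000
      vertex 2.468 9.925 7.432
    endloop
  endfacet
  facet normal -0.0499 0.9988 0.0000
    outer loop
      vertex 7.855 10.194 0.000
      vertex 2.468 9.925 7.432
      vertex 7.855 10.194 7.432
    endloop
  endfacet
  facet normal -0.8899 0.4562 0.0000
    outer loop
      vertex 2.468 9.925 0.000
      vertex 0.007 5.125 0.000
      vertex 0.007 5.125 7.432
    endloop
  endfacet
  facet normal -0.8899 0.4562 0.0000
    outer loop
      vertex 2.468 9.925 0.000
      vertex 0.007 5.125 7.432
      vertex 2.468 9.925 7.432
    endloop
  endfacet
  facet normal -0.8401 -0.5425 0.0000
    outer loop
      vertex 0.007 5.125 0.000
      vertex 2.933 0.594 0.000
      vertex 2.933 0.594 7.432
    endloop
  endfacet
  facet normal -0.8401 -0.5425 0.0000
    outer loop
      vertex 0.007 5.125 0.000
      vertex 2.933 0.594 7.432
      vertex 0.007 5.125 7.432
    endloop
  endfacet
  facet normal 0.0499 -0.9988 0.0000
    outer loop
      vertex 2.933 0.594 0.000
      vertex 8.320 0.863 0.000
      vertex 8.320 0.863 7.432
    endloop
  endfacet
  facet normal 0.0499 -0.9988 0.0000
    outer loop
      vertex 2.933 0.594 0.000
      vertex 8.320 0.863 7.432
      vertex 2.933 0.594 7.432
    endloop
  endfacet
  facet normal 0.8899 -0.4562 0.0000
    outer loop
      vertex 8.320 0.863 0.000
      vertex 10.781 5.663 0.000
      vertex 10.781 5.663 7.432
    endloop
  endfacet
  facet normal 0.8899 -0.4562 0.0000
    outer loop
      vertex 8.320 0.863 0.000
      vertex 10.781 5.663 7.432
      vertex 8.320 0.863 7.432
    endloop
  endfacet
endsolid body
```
; perimeter-only toolpath
G21 ; units = mm
G90 ; absolute positioning
G28 ; home
; layer 1
G0 Z0.929
G0 X10.781 Y5.663
G1 X7.855 Y10.194
G1 X2.468 Y9.925
G1 X0.007 Y5.125
G1 X2.933 Y0.594
G1 X8.320 Y0.863
G1 X10.781 Y5.663
; layer 2
G0 Z1.858
G0 X10.781 Y5.663
G1 X7.855 Y10.194
G1 X2.468 Y9.925
G1 X0.007 Y5.125
G1 X2.933 Y0.594
G1 X8.320 Y0.863
G1 X10.781 Y5.663
; layer 3
G0 Z2.787
G0 X10.781 Y5.663
G1 X7.855 Y10.194
G1 X2.468 Y9.925
G1 X0.007 Y5.125
G1 X2.933 Y0.594
G1 X8.320 Y0.863
G1 X10.781 Y5.663
; layer 4
G0 Z3.716
G0 X10.781 Y5.663
G1 X7.855 Y10.194
G1 X2.468 Y9.925
G1 X0.007 Y5.125
G1 X2.933 Y0.594
G1 X8.320 Y0.863
G1 X10.781 Y5.663
; layer 5
G0 Z4.645
G0 X10.781 Y5.663
G1 X7.855 Y10.194
G1 X2.468 Y9.925
G1 X0.007 Y5.125
G1 X2.933 Y0.594
G1 X8.320 Y0.863
G1 X10.781 Y5.663
; layer 6
G0 Z5.574
G0 X10.781 Y5.663
G1 X7.855 Y10.194
G1 X2.468 Y9.925
G1 X0.007 Y5.125
G1 X2.933 Y0.594
G1 X8.320 Y0.863
G1 X10.781 Y5.663
; layer 7
G0 Z6.503
G0 X10.781 Y5.663
G1 X7.855 Y10.194
G1 X2.468 Y9.925
G1 X0.007 Y5.125
G1 X2.933 Y0.594
G1 X8.320 Y0.863
G1 X10.781 Y5.663
; layer 8
G0 Z7.432
G0 X10.781 Y5.663
G1 X7.855 Y10.194
G1 X2.468 Y9.925
G1 X0.007 Y5.125
G1 X2.933 Y0.594
G1 X8.320 Y0.863
G1 X10.781 Y5.663
M2 ; end

The solid is a regular 6-sided prism (a cylinder approximated with 6 flat sides), circumscribed radius ≈ 5.39 mm, height ≈ 7.43 mm. Slicing at Δz = 0.929 mm — 8 equal slices spanning the solid's height, so layer i sits at z = i·h/8 — gives 8 non-empty perimeters. Each is a 6-segment closed polygon; G0 lifts to the layer z and rapids to the start vertex, then G1 traces the edges.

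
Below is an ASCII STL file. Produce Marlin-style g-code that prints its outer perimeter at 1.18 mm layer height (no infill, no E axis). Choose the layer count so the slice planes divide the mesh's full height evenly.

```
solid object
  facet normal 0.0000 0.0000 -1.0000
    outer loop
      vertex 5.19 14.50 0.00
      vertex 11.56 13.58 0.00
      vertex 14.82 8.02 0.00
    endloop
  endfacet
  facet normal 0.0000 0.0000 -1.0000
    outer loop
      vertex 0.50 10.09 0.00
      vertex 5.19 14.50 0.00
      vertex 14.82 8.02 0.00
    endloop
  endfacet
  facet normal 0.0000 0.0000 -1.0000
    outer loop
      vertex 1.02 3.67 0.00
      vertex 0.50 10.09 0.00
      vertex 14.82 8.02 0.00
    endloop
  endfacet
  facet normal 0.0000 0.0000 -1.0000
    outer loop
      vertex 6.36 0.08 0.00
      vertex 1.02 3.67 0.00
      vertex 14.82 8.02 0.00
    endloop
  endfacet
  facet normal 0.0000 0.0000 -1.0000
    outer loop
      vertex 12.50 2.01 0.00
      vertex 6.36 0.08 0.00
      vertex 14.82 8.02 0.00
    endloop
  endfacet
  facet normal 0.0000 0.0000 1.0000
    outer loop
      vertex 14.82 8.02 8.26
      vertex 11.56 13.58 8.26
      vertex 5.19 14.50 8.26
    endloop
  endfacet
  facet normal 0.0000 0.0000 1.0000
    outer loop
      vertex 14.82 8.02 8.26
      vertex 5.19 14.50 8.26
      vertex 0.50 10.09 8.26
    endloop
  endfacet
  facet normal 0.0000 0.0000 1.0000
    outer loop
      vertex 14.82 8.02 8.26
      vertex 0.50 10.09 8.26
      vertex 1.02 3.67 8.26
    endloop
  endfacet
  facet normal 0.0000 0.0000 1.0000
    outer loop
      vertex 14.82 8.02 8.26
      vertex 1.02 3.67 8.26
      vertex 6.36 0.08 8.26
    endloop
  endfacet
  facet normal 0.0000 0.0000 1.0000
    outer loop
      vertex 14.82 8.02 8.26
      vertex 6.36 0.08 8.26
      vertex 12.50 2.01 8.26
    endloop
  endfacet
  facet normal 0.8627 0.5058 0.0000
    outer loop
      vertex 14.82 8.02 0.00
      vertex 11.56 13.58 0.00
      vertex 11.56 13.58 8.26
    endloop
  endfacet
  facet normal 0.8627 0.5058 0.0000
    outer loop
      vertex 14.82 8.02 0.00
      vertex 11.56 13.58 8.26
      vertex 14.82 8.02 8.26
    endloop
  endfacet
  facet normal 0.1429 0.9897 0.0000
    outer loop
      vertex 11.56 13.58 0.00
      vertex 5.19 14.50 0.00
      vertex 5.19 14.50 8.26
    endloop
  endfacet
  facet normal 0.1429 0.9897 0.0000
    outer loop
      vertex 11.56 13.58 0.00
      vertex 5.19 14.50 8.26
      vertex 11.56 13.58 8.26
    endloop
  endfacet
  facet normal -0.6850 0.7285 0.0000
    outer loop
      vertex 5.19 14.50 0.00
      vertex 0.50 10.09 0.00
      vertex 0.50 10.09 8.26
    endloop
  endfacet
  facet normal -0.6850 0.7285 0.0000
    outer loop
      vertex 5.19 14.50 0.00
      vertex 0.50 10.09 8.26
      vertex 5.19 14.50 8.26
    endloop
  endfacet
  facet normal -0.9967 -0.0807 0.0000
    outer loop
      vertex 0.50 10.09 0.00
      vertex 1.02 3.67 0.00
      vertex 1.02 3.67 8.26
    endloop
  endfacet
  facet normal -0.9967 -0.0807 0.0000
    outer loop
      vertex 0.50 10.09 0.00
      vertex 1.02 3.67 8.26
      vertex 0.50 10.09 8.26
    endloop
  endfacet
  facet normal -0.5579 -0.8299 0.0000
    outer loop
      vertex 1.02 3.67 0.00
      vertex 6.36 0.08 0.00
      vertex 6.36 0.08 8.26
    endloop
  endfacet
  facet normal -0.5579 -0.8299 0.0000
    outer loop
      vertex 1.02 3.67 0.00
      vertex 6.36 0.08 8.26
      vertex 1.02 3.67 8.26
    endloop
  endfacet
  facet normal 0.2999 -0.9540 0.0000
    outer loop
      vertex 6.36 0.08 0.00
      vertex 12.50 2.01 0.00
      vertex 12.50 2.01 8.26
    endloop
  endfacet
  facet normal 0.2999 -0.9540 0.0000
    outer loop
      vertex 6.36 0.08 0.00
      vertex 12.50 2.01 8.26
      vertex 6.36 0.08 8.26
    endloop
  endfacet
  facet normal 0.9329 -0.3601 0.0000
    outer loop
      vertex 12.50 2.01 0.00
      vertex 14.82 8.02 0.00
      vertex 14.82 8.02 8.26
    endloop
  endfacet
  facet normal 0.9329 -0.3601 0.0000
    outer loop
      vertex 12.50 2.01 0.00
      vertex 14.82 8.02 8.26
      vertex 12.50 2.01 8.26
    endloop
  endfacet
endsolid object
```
; perimeter-only toolpath
G21 ; units = mm
G90 ; absolute positioning
G28 ; home
; layer 1
G0 Z1.18
G0 X14.82 Y8.02
G1 X11.56 Y13.58
G1 X5.19 Y14.50
G1 X0.50 Y10.09
G1 X1.02 Y3.67
G1 X6.36 Y0.08
G1 X12.50 Y2.01
G1 X14.82 Y8.02
; layer 2
G0 Z2.36
G0 X14.82 Y8.02
G1 X11.56 Y13.58
G1 X5.19 Y14.50
G1 X0.50 Y10.09
G1 X1.02 Y3.67
G1 X6.36 Y0.08
G1 X12.50 Y2.01
G1 X14.82 Y8.02
; layer 3
G0 Z3.54
G0 X14.82 Y8.02
G1 X11.56 Y13.58
G1 X5.19 Y14.50
G1 X0.50 Y10.09
G1 X1.02 Y3.67
G1 X6.36 Y0.08
G1 X12.50 Y2.01
G1 X14.82 Y8.02
; layer 4
G0 Z4.72
G0 X14.82 Y8.02
G1 X11.56 Y13.58
G1 X5.19 Y14.50
G1 X0.50 Y10.09
G1 X1.02 Y3.67
G1 X6.36 Y0.08
G1 X12.50 Y2.01
G1 X14.82 Y8.02
; layer 5
G0 Z5.90
G0 X14.82 Y8.02
G1 X11.56 Y13.58
G1 X5.19 Y14.50
G1 X0.50 Y10.09
G1 X1.02 Y3.67
G1 X6.36 Y0.08
G1 X12.50 Y2.01
G1 X14.82 Y8.02
; layer 6
G0 Z7.08
G0 X14.82 Y8.02
G1 X11.56 Y13.58
G1 X5.19 Y14.50
G1 X0.50 Y10.09
G1 X1.02 Y3.67
G1 X6.36 Y0.08
G1 X12.50 Y2.01
G1 X14.82 Y8.02
; layer 7
G0 Z8.26
G0 X14.82 Y8.02
G1 X11.56 Y13.58
G1 X5.19 Y14.50
G1 X0.50 Y10.09
G1 X1.02 Y3.67
G1 X6.36 Y0.08
G1 X12.50 Y2.01
G1 X14.82 Y8.02
M2 ; end

The solid is a regular 7-sided prism (a cylinder approximated with 7 flat sides), circumscribed radius ≈ 7.42 mm, height ≈ 8.26 mm. Slicing at Δz = 1.18 mm — 7 equal slices spanning the solid's height, so layer i sits at z = i·h/7 — gives 7 non-empty perimeters. Each is a 7-segment closed polygon; G0 lifts to the layer z and rapids to the start vertex, then G1 traces the edges.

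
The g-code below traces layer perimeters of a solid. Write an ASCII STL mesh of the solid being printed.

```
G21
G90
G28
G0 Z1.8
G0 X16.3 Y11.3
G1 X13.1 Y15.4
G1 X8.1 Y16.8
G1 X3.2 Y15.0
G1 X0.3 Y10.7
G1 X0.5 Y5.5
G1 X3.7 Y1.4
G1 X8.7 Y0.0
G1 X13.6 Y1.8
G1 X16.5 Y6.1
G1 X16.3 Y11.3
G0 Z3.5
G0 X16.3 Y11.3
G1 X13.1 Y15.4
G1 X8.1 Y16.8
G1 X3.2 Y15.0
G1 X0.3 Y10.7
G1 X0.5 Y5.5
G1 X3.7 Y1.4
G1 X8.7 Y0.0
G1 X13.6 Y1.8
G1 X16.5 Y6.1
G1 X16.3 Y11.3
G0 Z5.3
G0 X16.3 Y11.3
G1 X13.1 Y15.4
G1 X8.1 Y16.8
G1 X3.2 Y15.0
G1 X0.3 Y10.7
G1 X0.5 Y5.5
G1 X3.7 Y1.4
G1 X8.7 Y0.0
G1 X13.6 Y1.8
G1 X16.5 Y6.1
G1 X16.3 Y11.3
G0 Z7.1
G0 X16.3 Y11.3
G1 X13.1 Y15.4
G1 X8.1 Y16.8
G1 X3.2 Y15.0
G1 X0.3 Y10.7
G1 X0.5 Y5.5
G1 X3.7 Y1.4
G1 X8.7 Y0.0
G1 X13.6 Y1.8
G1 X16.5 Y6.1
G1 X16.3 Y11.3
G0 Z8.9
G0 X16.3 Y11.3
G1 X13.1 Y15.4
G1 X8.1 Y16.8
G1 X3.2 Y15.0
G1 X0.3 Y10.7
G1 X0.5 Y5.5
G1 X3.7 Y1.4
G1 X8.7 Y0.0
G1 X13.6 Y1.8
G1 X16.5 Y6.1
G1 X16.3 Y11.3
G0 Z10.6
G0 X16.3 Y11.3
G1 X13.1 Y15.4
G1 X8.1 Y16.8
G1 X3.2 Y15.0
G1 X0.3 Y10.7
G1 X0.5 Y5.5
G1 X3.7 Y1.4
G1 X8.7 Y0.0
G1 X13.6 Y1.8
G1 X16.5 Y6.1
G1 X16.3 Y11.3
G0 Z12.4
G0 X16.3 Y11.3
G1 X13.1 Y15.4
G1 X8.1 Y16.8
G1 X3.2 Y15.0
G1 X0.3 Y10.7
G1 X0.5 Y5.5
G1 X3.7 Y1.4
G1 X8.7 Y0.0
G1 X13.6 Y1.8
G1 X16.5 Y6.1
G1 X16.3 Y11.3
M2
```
solid part
  facet normal 0.0000 0.0000 -1.0000
    outer loop
      vertex 8.1 16.8 0.0
      vertex 13.1 15.4 0.0
      vertex 16.3 11.3 0.0
    endloop
  endfacet
  facet normal 0.0000 0.0000 -1.0000
    outer loop
      vertex 3.2 15.0 0.0
      vertex 8.1 16.8 0.0
      vertex 16.3 11.3 0.0
    endloop
  endfacet
  facet normal 0.0000 0.0000 -1.0000
    outer loop
      vertex 0.3 10.7 0.0
      vertex 3.2 15.0 0.0
      vertex 16.3 11.3 0.0
    endloop
  endfacet
  facet normal 0.0000 0.0000 -1.0000
    outer loop
      vertex 0.5 5.5 0.0
      vertex 0.3 10.7 0.0
      vertex 16.3 11.3 0.0
    endloop
  endfacet
  facet normal 0.0000 0.0000 -1.0000
    outer loop
      vertex 3.7 1.4 0.0
      vertex 0.5 5.5 0.0
      vertex 16.3 11.3 0.0
    endloop
  endfacet
  facet normal 0.0000 0.0000 -1.0000
    outer loop
      vertex 8.7 0.0 0.0
      vertex 3.7 1.4 0.0
      vertex 16.3 11.3 0.0
    endloop
  endfacet
  facet normal 0.0000 0.0000 -1.0000
    outer loop
      vertex 13.6 1.8 0.0
      vertex 8.7 0.0 0.0
      vertex 16.3 11.3 0.0
    endloop
  endfacet
  facet normal 0.0000 0.0000 -1.0000
    outer loop
      vertex 16.5 6.1 0.0
      vertex 13.6 1.8 0.0
      vertex 16.3 11.3 0.0
    endloop
  endfacet
  facet normal 0.0000 0.0000 1.0000
    outer loop
      vertex 16.3 11.3 12.4
      vertex 13.1 15.4 12.4
      vertex 8.1 16.8 12.4
    endloop
  endfacet
  facet normal 0.0000 0.0000 1.0000
    outer loop
      vertex 16.3 11.3 12.4
      vertex 8.1 16.8 12.4
      vertex 3.2 15.0 12.4
    endloop
  endfacet
  facet normal 0.0000 0.0000 1.0000
    outer loop
      vertex 16.3 11.3 12.4
      vertex 3.2 15.0 12.4
      vertex 0.3 10.7 12.4
    endloop
  endfacet
  facet normal 0.0000 0.0000 1.0000
    outer loop
      vertex 16.3 11.3 12.4
      vertex 0.3 10.7 12.4
      vertex 0.5 5.5 12.4
    endloop
  endfacet
  facet normal 0.0000 0.0000 1.0000
    outer loop
      vertex 16.3 11.3 12.4
      vertex 0.5 5.5 12.4
      vertex 3.7 1.4 12.4
    endloop
  endfacet
  facet normal 0.0000 0.0000 1.0000
    outer loop
      vertex 16.3 11.3 12.4
      vertex 3.7 1.4 12.4
      vertex 8.7 0.0 12.4
    endloop
  endfacet
  facet normal 0.0000 0.0000 1.0000
    outer loop
      vertex 16.3 11.3 12.4
      vertex 8.7 0.0 12.4
      vertex 13.6 1.8 12.4
    endloop
  endfacet
  facet normal 0.0000 0.0000 1.0000
    outer loop
      vertex 16.3 11.3 12.4
      vertex 13.6 1.8 12.4
      vertex 16.5 6.1 12.4
    endloop
  endfacet
  facet normal 0.7883 0.6153 0.0000
    outer loop
      vertex 16.3 11.3 0.0
      vertex 13.1 15.4 0.0
      vertex 13.1 15.4 12.4
    endloop
  endfacet
  facet normal 0.7883 0.6153 0.0000
    outer loop
      vertex 16.3 11.3 0.0
      vertex 13.1 15.4 12.4
      vertex 16.3 11.3 12.4
    endloop
  endfacet
  facet normal 0.2696 0.9630 0.0000
    outer loop
      vertex 13.1 15.4 0.0
      vertex 8.1 16.8 0.0
      vertex 8.1 16.8 12.4
    endloop
  endfacet
  facet normal 0.2696 0.9630 0.0000
    outer loop
      vertex 13.1 15.4 0.0
      vertex 8.1 16.8 12.4
      vertex 13.1 15.4 12.4
    endloop
  endfacet
  facet normal -0.3448 0.9387 0.0000
    outer loop
      vertex 8.1 16.8 0.0
      vertex 3.2 15.0 0.0
      vertex 3.2 15.0 12.4
    endloop
  endfacet
  facet normal -0.3448 0.9387 0.0000
    outer loop
      vertex 8.1 16.8 0.0
      vertex 3.2 15.0 12.4
      vertex 8.1 16.8 12.4
    endloop
  endfacet
  facet normal -0.8291 0.5591 0.0000
    outer loop
      vertex 3.2 15.0 0.0
      vertex 0.3 10.7 0.0
      vertex 0.3 10.7 12.4
    endloop
  endfacet
  facet normal -0.8291 0.5591 0.0000
    outer loop
      vertex 3.2 15.0 0.0
      vertex 0.3 10.7 12.4
      vertex 3.2 15.0 12.4
    endloop
  endfacet
  facet normal -0.9993 -0.0384 0.0000
    outer loop
      vertex 0.3 10.7 0.0
      vertex 0.5 5.5 0.0
      vertex 0.5 5.5 12.4
    endloop
  endfacet
  facet normal -0.9993 -0.0384 0.0000
    outer loop
      vertex 0.3 10.7 0.0
      vertex 0.5 5.5 12.4
      vertex 0.3 10.7 12.4
    endloop
  endfacet
  facet normal -0.7883 -0.6153 0.0000
    outer loop
      vertex 0.5 5.5 0.0
      vertex 3.7 1.4 0.0
      vertex 3.7 1.4 12.4
    endloop
  endfacet
  facet normal -0.7883 -0.6153 0.0000
    outer loop
      vertex 0.5 5.5 0.0
      vertex 3.7 1.4 12.4
      vertex 0.5 5.5 12.4
    endloop
  endfacet
  facet normal -0.2696 -0.9630 0.0000
    outer loop
      vertex 3.7 1.4 0.0
      vertex 8.7 0.0 0.0
      vertex 8.7 0.0 12.4
    endloop
  endfacet
  facet normal -0.2696 -0.9630 0.0000
    outer loop
      vertex 3.7 1.4 0.0
      vertex 8.7 0.0 12.4
      vertex 3.7 1.4 12.4
    endloop
  endfacet
  facet normal 0.3448 -0.9387 0.0000
    outer loop
      vertex 8.7 0.0 0.0
      vertex 13.6 1.8 0.0
      vertex 13.6 1.8 12.4
    endloop
  endfacet
  facet normal 0.3448 -0.9387 0.0000
    outer loop
      vertex 8.7 0.0 0.0
      vertex 13.6 1.8 12.4
      vertex 8.7 0.0 12.4
    endloop
  endfacet
  facet normal 0.8291 -0.5591 0.0000
    outer loop
      vertex 13.6 1.8 0.0
      vertex 16.5 6.1 0.0
      vertex 16.5 6.1 12.4
    endloop
  endfacet
  facet normal 0.8291 -0.5591 0.0000
    outer loop
      vertex 13.6 1.8 0.0
      vertex 16.5 6.1 12.4
      vertex 13.6 1.8 12.4
    endloop
  endfacet
  facet normal 0.9993 0.0384 0.0000
    outer loop
      vertex 16.5 6.1 0.0
      vertex 16.3 11.3 0.0
      vertex 16.3 11.3 12.4
    endloop
  endfacet
  facet normal 0.9993 0.0384 0.0000
    outer loop
      vertex 16.5 6.1 0.0
      vertex 16.3 11.3 12.4
      vertex 16.5 6.1 12.4
    endloop
  endfacet
endsolid part

The G0 Z moves step by Δz≈1.8 mm. Every layer's G1 loop is the same polygon, so the solid is a straight extrusion of it from z=0 to z≈12.4. Closing with flat bottom and top caps and triangulating gives 36 facets — a regular 10-sided prism (a cylinder approximated with 10 flat sides), circumscribed radius ≈ 8.4 mm, height ≈ 12.4 mm.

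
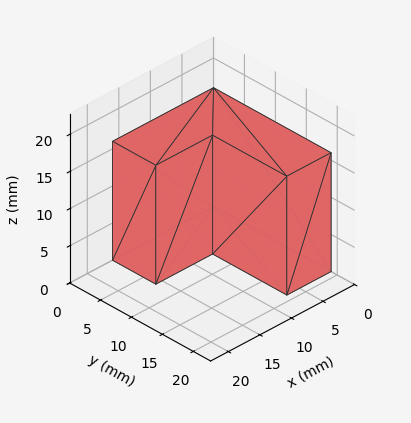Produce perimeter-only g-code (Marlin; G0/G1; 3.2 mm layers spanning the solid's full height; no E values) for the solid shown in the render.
Reading the render: the shape is an L-shaped prism: outer 16 × 19 mm, arm thicknesses ≈ 7 mm (horizontal) and 7 mm (vertical), extruded 16 mm in z (dimensions read to the nearest mm from the axis ticks). For the g-code, the solid's height is divided into equal slices at the stated Δz and each level perimeter traced with G1 moves after a G0 lift.

; perimeter-only toolpath
G21 ; units = mm
G90 ; absolute positioning
G28 ; home
; layer 1
G0 Z3.2
G0 X0.0 Y0.0
G1 X16.0 Y0.0
G1 X16.0 Y7.0
G1 X7.0 Y7.0
G1 X7.0 Y19.0
G1 X0.0 Y19.0
G1 X0.0 Y0.0
; layer 2
G0 Z6.4
G0 X0.0 Y0.0
G1 X16.0 Y0.0
G1 X16.0 Y7.0
G1 X7.0 Y7.0
G1 X7.0 Y19.0
G1 X0.0 Y19.0
G1 X0.0 Y0.0
; layer 3
G0 Z9.6
G0 X0.0 Y0.0
G1 X16.0 Y0.0
G1 X16.0 Y7.0
G1 X7.0 Y7.0
G1 X7.0 Y19.0
G1 X0.0 Y19.0
G1 X0.0 Y0.0
; layer 4
G0 Z12.8
G0 X0.0 Y0.0
G1 X16.0 Y0.0
G1 X16.0 Y7.0
G1 X7.0 Y7.0
G1 X7.0 Y19.0
G1 X0.0 Y19.0
G1 X0.0 Y0.0
; layer 5
G0 Z16.0
G0 X0.0 Y0.0
G1 X16.0 Y0.0
G1 X16.0 Y7.0
G1 X7.0 Y7.0
G1 X7.0 Y19.0
G1 X0.0 Y19.0
G1 X0.0 Y0.0
M2 ; end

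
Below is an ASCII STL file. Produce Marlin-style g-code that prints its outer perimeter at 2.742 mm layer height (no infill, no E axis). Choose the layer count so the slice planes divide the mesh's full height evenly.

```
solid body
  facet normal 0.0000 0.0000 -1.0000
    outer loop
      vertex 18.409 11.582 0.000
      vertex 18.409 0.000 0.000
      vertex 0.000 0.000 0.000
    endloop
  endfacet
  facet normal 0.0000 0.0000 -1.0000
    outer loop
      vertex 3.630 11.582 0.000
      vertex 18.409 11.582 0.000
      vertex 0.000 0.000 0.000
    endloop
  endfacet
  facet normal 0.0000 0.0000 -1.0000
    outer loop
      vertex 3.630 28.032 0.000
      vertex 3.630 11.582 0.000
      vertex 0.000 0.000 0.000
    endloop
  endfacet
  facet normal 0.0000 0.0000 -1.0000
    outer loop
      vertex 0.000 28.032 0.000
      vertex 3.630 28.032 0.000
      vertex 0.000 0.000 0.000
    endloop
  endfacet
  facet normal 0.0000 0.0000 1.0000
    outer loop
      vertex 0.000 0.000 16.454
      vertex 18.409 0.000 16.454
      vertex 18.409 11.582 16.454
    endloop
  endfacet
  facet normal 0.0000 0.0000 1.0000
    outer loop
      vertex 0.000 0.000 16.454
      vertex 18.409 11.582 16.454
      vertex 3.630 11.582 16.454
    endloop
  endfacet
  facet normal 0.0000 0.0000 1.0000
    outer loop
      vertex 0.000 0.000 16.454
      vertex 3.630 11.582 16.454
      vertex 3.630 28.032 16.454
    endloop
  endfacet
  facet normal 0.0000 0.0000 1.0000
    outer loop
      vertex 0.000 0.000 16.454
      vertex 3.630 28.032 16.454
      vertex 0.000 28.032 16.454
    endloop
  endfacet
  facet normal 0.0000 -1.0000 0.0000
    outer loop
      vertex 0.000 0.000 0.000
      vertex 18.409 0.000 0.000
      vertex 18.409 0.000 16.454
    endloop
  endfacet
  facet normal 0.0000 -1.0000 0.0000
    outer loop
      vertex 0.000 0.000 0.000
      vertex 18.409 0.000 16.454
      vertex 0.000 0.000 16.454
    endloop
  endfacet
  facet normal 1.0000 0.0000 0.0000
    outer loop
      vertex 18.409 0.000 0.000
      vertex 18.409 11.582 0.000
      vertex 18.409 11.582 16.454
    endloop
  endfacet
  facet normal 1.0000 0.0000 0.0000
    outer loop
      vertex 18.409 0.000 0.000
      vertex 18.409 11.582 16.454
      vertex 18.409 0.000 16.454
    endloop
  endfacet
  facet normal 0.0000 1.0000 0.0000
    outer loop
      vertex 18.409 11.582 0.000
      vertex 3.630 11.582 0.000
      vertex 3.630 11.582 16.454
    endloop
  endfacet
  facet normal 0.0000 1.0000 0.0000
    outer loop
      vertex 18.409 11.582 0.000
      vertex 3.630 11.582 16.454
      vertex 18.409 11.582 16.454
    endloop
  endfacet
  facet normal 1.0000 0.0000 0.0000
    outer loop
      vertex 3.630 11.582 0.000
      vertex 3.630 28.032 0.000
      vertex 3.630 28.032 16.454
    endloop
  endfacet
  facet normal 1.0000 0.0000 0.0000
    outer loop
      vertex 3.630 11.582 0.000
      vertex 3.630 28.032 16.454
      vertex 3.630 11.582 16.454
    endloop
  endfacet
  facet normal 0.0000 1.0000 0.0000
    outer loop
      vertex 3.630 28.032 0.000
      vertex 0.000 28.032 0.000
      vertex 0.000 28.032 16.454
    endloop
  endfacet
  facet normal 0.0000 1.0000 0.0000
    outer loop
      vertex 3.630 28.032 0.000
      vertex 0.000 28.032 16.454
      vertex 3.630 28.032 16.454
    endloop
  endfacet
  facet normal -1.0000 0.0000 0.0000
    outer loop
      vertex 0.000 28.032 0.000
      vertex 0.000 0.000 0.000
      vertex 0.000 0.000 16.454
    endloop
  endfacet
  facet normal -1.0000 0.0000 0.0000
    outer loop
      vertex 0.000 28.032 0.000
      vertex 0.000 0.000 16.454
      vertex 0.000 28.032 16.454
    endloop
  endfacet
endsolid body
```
; perimeter-only toolpath
G21 ; units = mm
G90 ; absolute positioning
G28 ; home
; layer 1
G0 Z2.742
G0 X0.000 Y0.000
G1 X18.409 Y0.000
G1 X18.409 Y11.582
G1 X3.630 Y11.582
G1 X3.630 Y28.032
G1 X0.000 Y28.032
G1 X0.000 Y0.000
; layer 2
G0 Z5.485
G0 X0.000 Y0.000
G1 X18.409 Y0.000
G1 X18.409 Y11.582
G1 X3.630 Y11.582
G1 X3.630 Y28.032
G1 X0.000 Y28.032
G1 X0.000 Y0.000
; layer 3
G0 Z8.227
G0 X0.000 Y0.000
G1 X18.409 Y0.000
G1 X18.409 Y11.582
G1 X3.630 Y11.582
G1 X3.630 Y28.032
G1 X0.000 Y28.032
G1 X0.000 Y0.000
; layer 4
G0 Z10.969
G0 X0.000 Y0.000
G1 X18.409 Y0.000
G1 X18.409 Y11.582
G1 X3.630 Y11.582
G1 X3.630 Y28.032
G1 X0.000 Y28.032
G1 X0.000 Y0.000
; layer 5
G0 Z13.712
G0 X0.000 Y0.000
G1 X18.409 Y0.000
G1 X18.409 Y11.582
G1 X3.630 Y11.582
G1 X3.630 Y28.032
G1 X0.000 Y28.032
G1 X0.000 Y0.000
; layer 6
G0 Z16.454
G0 X0.000 Y0.000
G1 X18.409 Y0.000
G1 X18.409 Y11.582
G1 X3.630 Y11.582
G1 X3.630 Y28.032
G1 X0.000 Y28.032
G1 X0.000 Y0.000
M2 ; end

The solid is an L-shaped prism: outer 18.4 × 28 mm, arm thicknesses ≈ 11.6 mm (horizontal) and 3.63 mm (vertical), extruded 16.5 mm in z. Slicing at Δz = 2.742 mm — 6 equal slices spanning the solid's height, so layer i sits at z = i·h/6 — gives 6 non-empty perimeters. Each is a 6-segment closed polygon; G0 lifts to the layer z and rapids to the start vertex, then G1 traces the edges.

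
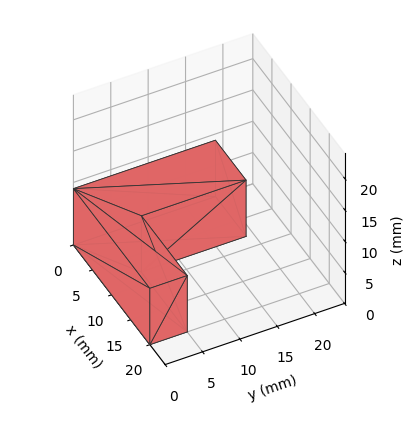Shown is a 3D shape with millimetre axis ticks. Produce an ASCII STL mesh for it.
Reading the render: the shape is an L-shaped prism: outer 20 × 19 mm, arm thicknesses ≈ 5 mm (horizontal) and 8 mm (vertical), extruded 9 mm in z (dimensions read to the nearest mm from the axis ticks). For the STL, each face is triangulated and given an outward normal.

solid part
  facet normal 0.0000 0.0000 -1.0000
    outer loop
      vertex 20.00 5.00 0.00
      vertex 20.00 0.00 0.00
      vertex 0.00 0.00 0.00
    endloop
  endfacet
  facet normal 0.0000 0.0000 -1.0000
    outer loop
      vertex 8.00 5.00 0.00
      vertex 20.00 5.00 0.00
      vertex 0.00 0.00 0.00
    endloop
  endfacet
  facet normal 0.0000 0.0000 -1.0000
    outer loop
      vertex 8.00 19.00 0.00
      vertex 8.00 5.00 0.00
      vertex 0.00 0.00 0.00
    endloop
  endfacet
  facet normal 0.0000 0.0000 -1.0000
    outer loop
      vertex 0.00 19.00 0.00
      vertex 8.00 19.00 0.00
      vertex 0.00 0.00 0.00
    endloop
  endfacet
  facet normal 0.0000 0.0000 1.0000
    outer loop
      vertex 0.00 0.00 9.00
      vertex 20.00 0.00 9.00
      vertex 20.00 5.00 9.00
    endloop
  endfacet
  facet normal 0.0000 0.0000 1.0000
    outer loop
      vertex 0.00 0.00 9.00
      vertex 20.00 5.00 9.00
      vertex 8.00 5.00 9.00
    endloop
  endfacet
  facet normal 0.0000 0.0000 1.0000
    outer loop
      vertex 0.00 0.00 9.00
      vertex 8.00 5.00 9.00
      vertex 8.00 19.00 9.00
    endloop
  endfacet
  facet normal 0.0000 0.0000 1.0000
    outer loop
      vertex 0.00 0.00 9.00
      vertex 8.00 19.00 9.00
      vertex 0.00 19.00 9.00
    endloop
  endfacet
  facet normal 0.0000 -1.0000 0.0000
    outer loop
      vertex 0.00 0.00 0.00
      vertex 20.00 0.00 0.00
      vertex 20.00 0.00 9.00
    endloop
  endfacet
  facet normal 0.0000 -1.0000 0.0000
    outer loop
      vertex 0.00 0.00 0.00
      vertex 20.00 0.00 9.00
      vertex 0.00 0.00 9.00
    endloop
  endfacet
  facet normal 1.0000 0.0000 0.0000
    outer loop
      vertex 20.00 0.00 0.00
      vertex 20.00 5.00 0.00
      vertex 20.00 5.00 9.00
    endloop
  endfacet
  facet normal 1.0000 0.0000 0.0000
    outer loop
      vertex 20.00 0.00 0.00
      vertex 20.00 5.00 9.00
      vertex 20.00 0.00 9.00
    endloop
  endfacet
  facet normal 0.0000 1.0000 0.0000
    outer loop
      vertex 20.00 5.00 0.00
      vertex 8.00 5.00 0.00
      vertex 8.00 5.00 9.00
    endloop
  endfacet
  facet normal 0.0000 1.0000 0.0000
    outer loop
      vertex 20.00 5.00 0.00
      vertex 8.00 5.00 9.00
      vertex 20.00 5.00 9.00
    endloop
  endfacet
  facet normal 1.0000 0.0000 0.0000
    outer loop
      vertex 8.00 5.00 0.00
      vertex 8.00 19.00 0.00
      vertex 8.00 19.00 9.00
    endloop
  endfacet
  facet normal 1.0000 0.0000 0.0000
    outer loop
      vertex 8.00 5.00 0.00
      vertex 8.00 19.00 9.00
      vertex 8.00 5.00 9.00
    endloop
  endfacet
  facet normal 0.0000 1.0000 0.0000
    outer loop
      vertex 8.00 19.00 0.00
      vertex 0.00 19.00 0.00
      vertex 0.00 19.00 9.00
    endloop
  endfacet
  facet normal 0.0000 1.0000 0.0000
    outer loop
      vertex 8.00 19.00 0.00
      vertex 0.00 19.00 9.00
      vertex 8.00 19.00 9.00
    endloop
  endfacet
  facet normal -1.0000 0.0000 0.0000
    outer loop
      vertex 0.00 19.00 0.00
      vertex 0.00 0.00 0.00
      vertex 0.00 0.00 9.00
    endloop
  endfacet
  facet normal -1.0000 0.0000 0.0000
    outer loop
      vertex 0.00 19.00 0.00
      vertex 0.00 0.00 9.00
      vertex 0.00 19.00 9.00
    endloop
  endfacet
endsolid part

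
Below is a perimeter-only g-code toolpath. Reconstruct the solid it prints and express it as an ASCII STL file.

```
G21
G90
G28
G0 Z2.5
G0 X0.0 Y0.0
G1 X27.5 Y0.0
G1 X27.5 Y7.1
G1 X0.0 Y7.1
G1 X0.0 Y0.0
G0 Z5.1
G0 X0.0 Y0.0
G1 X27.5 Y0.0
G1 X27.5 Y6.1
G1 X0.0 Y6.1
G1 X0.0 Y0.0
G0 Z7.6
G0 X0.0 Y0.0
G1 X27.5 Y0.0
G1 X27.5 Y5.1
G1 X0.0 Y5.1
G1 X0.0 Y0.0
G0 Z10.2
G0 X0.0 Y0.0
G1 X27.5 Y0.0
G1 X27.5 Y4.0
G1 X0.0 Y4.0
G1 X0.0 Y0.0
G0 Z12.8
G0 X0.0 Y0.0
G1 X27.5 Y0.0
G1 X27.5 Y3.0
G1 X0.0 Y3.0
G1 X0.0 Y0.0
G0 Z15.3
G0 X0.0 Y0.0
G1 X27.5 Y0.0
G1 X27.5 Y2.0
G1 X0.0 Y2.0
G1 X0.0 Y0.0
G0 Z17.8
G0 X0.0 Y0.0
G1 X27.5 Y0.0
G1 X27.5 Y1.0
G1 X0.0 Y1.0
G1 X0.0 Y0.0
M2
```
solid part
  facet normal 0.0000 0.0000 -1.0000
    outer loop
      vertex 27.5 8.1 0.0
      vertex 27.5 0.0 0.0
      vertex 0.0 0.0 0.0
    endloop
  endfacet
  facet normal 0.0000 0.0000 -1.0000
    outer loop
      vertex 0.0 8.1 0.0
      vertex 27.5 8.1 0.0
      vertex 0.0 0.0 0.0
    endloop
  endfacet
  facet normal 0.0000 -1.0000 0.0000
    outer loop
      vertex 0.0 0.0 0.0
      vertex 27.5 0.0 0.0
      vertex 27.5 0.0 20.4
    endloop
  endfacet
  facet normal 0.0000 -1.0000 0.0000
    outer loop
      vertex 0.0 0.0 0.0
      vertex 27.5 0.0 20.4
      vertex 0.0 0.0 20.4
    endloop
  endfacet
  facet normal 0.0000 0.9294 0.3690
    outer loop
      vertex 0.0 0.0 20.4
      vertex 27.5 0.0 20.4
      vertex 27.5 8.1 0.0
    endloop
  endfacet
  facet normal 0.0000 0.9294 0.3690
    outer loop
      vertex 0.0 0.0 20.4
      vertex 27.5 8.1 0.0
      vertex 0.0 8.1 0.0
    endloop
  endfacet
  facet normal -1.0000 0.0000 0.0000
    outer loop
      vertex 0.0 0.0 20.4
      vertex 0.0 8.1 0.0
      vertex 0.0 0.0 0.0
    endloop
  endfacet
  facet normal 1.0000 0.0000 0.0000
    outer loop
      vertex 27.5 0.0 0.0
      vertex 27.5 8.1 0.0
      vertex 27.5 0.0 20.4
    endloop
  endfacet
endsolid part

The G0 Z moves step by Δz≈2.5 mm. The G1 loops shrink linearly with z, so the solid tapers from its base footprint up to z≈20.4. Closing with a flat bottom cap and the tapered top and triangulating gives 8 facets — a wedge (ramp): 27.5 × 8.1 mm base, rising to 20.4 mm along the y=0 edge and sloping linearly to z=0 at y=8.1.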